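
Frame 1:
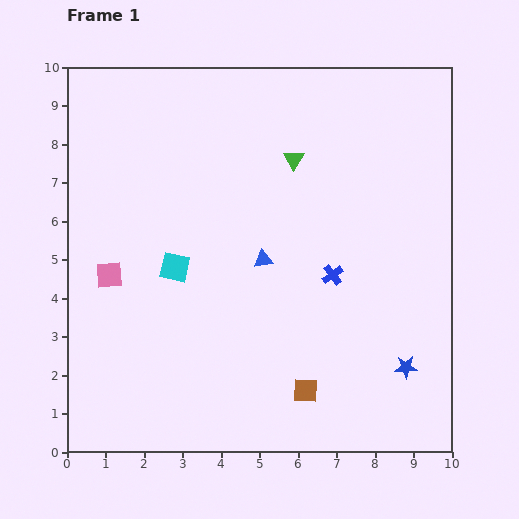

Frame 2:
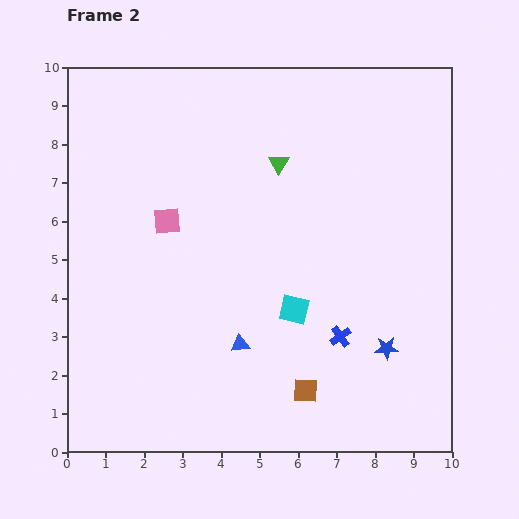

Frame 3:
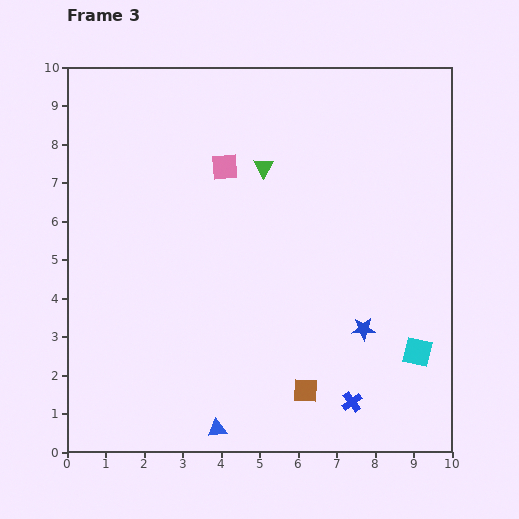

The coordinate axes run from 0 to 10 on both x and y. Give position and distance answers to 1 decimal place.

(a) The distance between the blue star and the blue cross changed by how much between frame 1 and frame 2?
-1.9

Distance in frame 1: 3.1. Distance in frame 2: 1.2.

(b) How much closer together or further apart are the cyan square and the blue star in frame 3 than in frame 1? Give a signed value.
-5.0

Distance in frame 1: 6.5. Distance in frame 3: 1.5.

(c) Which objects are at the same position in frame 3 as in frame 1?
the brown square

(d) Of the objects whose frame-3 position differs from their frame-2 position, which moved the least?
the green triangle

(moved 0.4)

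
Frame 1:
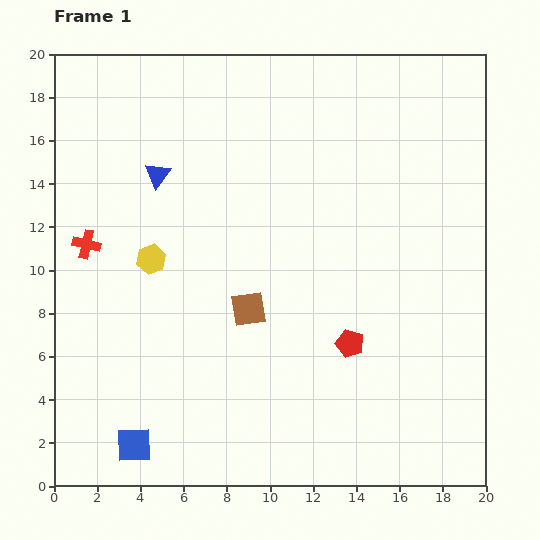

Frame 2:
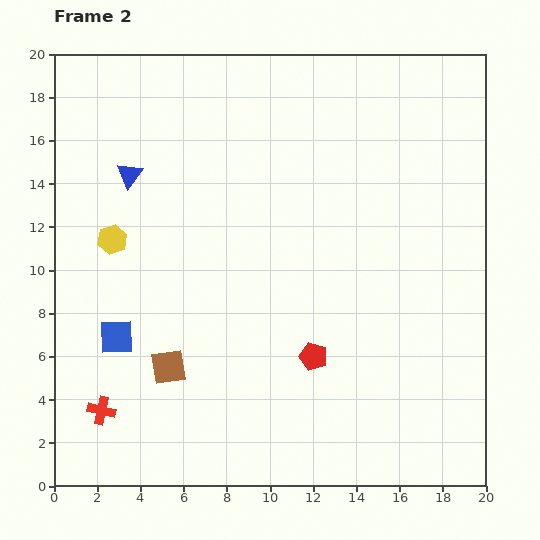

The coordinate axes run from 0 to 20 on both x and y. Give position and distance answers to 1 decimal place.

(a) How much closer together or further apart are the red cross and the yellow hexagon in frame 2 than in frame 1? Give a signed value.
+4.8

Distance in frame 1: 3.1. Distance in frame 2: 7.9.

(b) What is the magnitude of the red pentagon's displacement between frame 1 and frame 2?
1.8

The red pentagon moved from (13.7, 6.6) to (12.0, 6.0), a distance of √(1.7² + 0.6²) ≈ 1.8.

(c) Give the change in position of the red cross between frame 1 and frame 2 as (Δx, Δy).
(0.7, -7.7)

The red cross was at (1.5, 11.2) in frame 1 and (2.2, 3.5) in frame 2.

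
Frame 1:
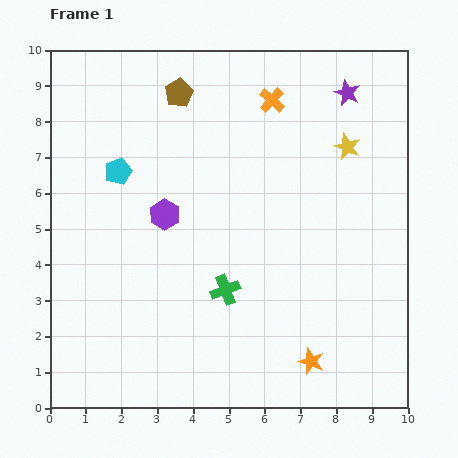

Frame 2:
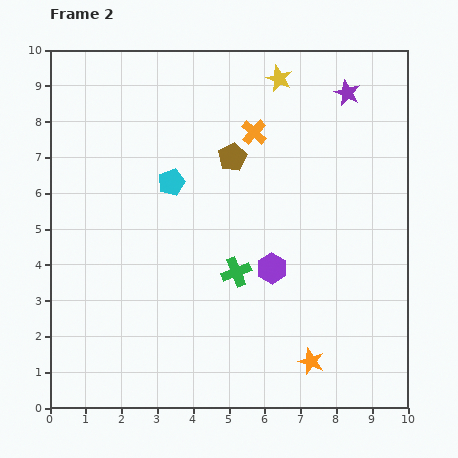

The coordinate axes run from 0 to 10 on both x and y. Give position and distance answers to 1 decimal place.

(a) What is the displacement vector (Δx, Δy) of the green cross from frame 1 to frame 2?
(0.3, 0.5)

The green cross was at (4.9, 3.3) in frame 1 and (5.2, 3.8) in frame 2.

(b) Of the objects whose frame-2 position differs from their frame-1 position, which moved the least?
the green cross

(moved 0.6)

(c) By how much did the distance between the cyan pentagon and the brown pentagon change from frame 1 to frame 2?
-1.0

Distance in frame 1: 2.8. Distance in frame 2: 1.8.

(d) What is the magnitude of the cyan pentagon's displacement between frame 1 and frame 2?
1.5

The cyan pentagon moved from (1.9, 6.6) to (3.4, 6.3), a distance of √(1.5² + 0.3²) ≈ 1.5.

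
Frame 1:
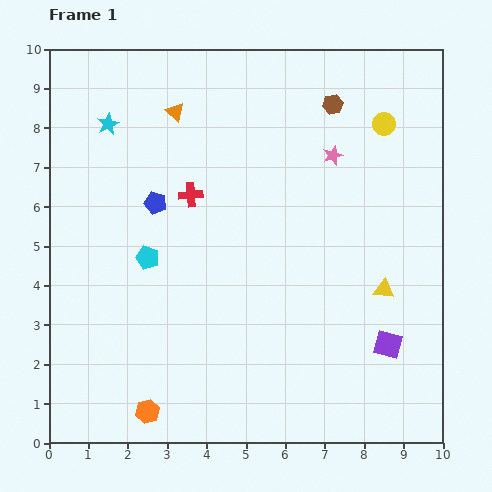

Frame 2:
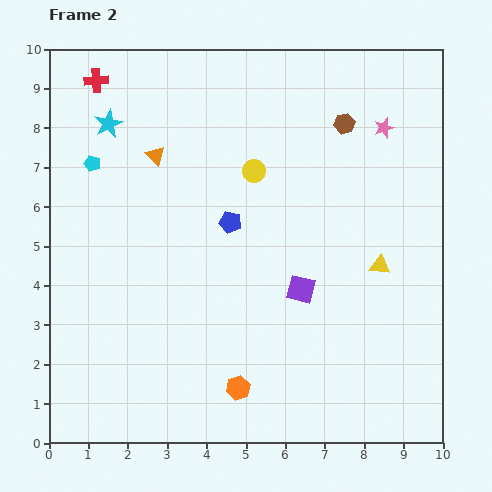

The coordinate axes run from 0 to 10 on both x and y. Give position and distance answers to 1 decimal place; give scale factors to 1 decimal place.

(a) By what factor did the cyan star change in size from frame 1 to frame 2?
1.3×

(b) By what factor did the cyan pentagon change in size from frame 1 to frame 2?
0.7×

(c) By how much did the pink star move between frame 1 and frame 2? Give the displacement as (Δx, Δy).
(1.3, 0.7)

The pink star was at (7.2, 7.3) in frame 1 and (8.5, 8.0) in frame 2.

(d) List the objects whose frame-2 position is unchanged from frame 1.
the cyan star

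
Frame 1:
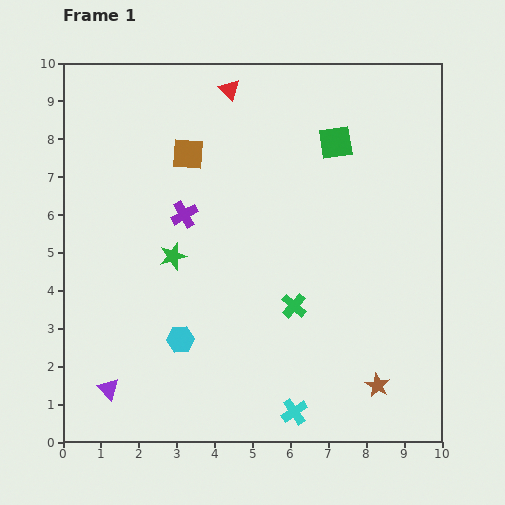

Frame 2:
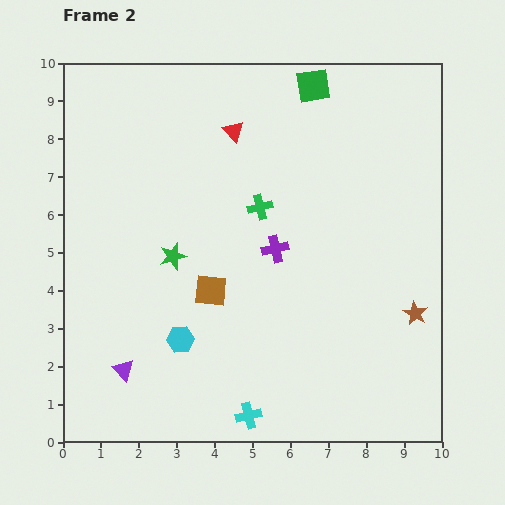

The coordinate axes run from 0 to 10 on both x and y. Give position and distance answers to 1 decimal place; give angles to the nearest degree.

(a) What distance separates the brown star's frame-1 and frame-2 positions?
2.1

The brown star moved from (8.3, 1.5) to (9.3, 3.4), a distance of √(1.0² + 1.9²) ≈ 2.1.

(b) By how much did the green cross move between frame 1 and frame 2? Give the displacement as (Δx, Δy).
(-0.9, 2.6)

The green cross was at (6.1, 3.6) in frame 1 and (5.2, 6.2) in frame 2.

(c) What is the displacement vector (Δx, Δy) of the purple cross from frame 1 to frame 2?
(2.4, -0.9)

The purple cross was at (3.2, 6.0) in frame 1 and (5.6, 5.1) in frame 2.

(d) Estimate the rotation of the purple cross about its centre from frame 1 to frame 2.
17° clockwise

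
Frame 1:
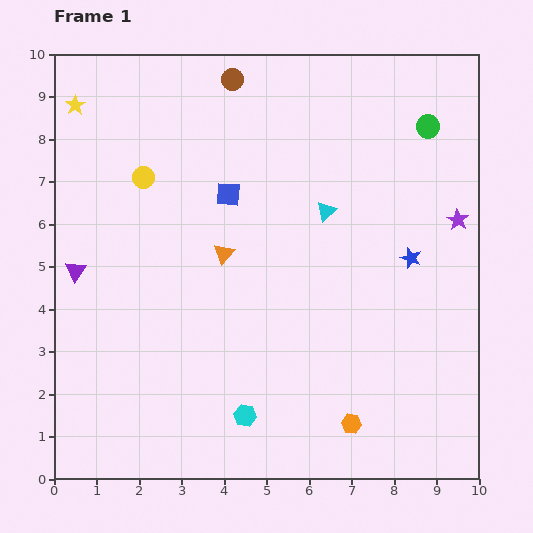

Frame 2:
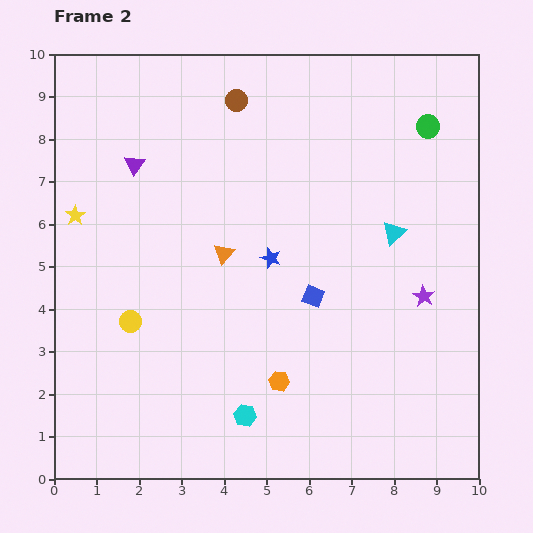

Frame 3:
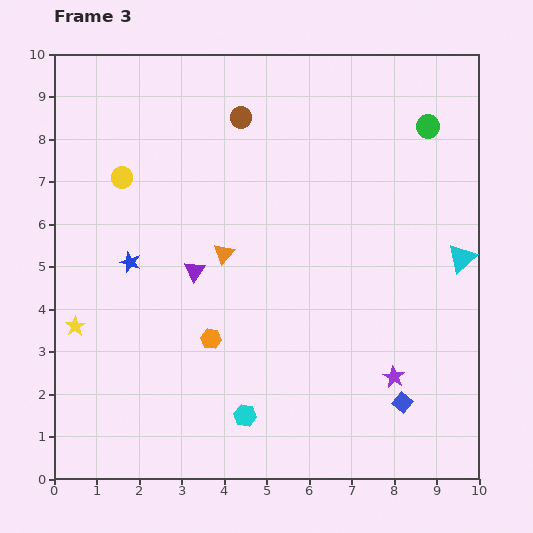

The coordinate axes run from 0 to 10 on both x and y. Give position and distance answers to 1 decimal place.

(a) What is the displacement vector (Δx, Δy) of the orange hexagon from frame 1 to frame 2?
(-1.7, 1.0)

The orange hexagon was at (7.0, 1.3) in frame 1 and (5.3, 2.3) in frame 2.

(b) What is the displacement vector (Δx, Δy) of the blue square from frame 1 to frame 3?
(4.1, -4.9)

The blue square was at (4.1, 6.7) in frame 1 and (8.2, 1.8) in frame 3.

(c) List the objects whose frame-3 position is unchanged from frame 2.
the cyan hexagon, the green circle, the orange triangle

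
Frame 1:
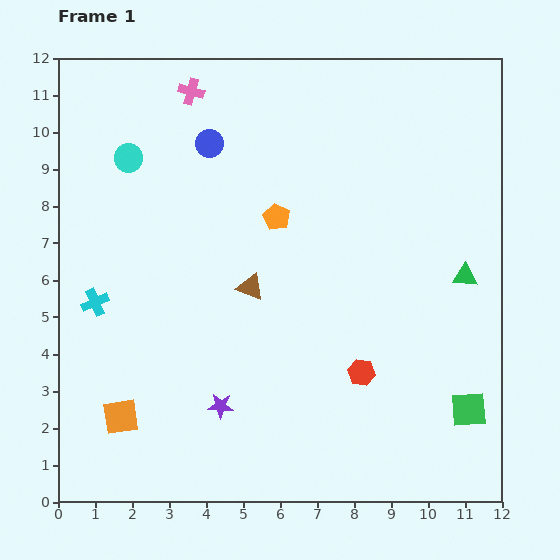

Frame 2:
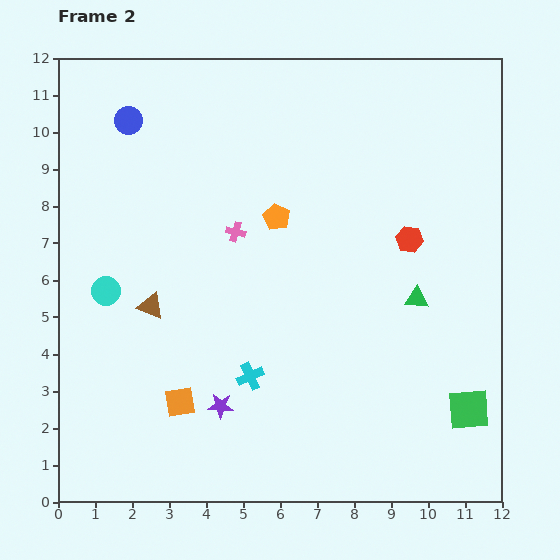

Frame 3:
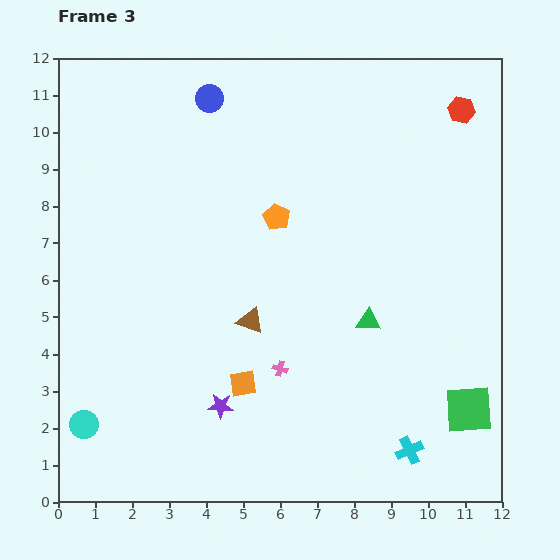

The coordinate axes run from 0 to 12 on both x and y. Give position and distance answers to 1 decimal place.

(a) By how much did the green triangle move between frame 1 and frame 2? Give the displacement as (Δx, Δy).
(-1.3, -0.6)

The green triangle was at (11.0, 6.1) in frame 1 and (9.7, 5.5) in frame 2.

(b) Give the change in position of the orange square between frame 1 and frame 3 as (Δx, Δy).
(3.3, 0.9)

The orange square was at (1.7, 2.3) in frame 1 and (5.0, 3.2) in frame 3.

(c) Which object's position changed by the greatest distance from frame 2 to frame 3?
the cyan cross

(moved 4.7; next 3.9)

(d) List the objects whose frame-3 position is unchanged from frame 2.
the green square, the purple star, the orange pentagon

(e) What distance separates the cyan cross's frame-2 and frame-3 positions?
4.7

The cyan cross moved from (5.2, 3.4) to (9.5, 1.4), a distance of √(4.3² + 2.0²) ≈ 4.7.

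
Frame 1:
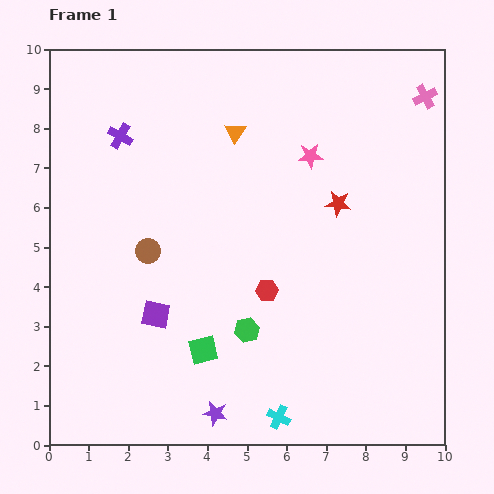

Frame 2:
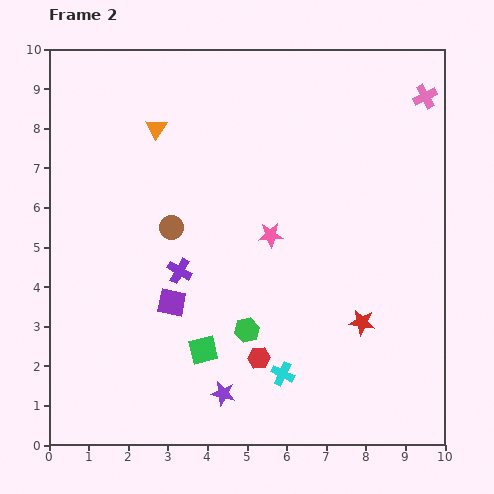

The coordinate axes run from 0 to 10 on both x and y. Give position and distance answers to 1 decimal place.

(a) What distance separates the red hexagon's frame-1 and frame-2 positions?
1.7

The red hexagon moved from (5.5, 3.9) to (5.3, 2.2), a distance of √(0.2² + 1.7²) ≈ 1.7.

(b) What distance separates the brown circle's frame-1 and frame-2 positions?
0.8

The brown circle moved from (2.5, 4.9) to (3.1, 5.5), a distance of √(0.6² + 0.6²) ≈ 0.8.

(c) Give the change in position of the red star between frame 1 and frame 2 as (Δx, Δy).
(0.6, -3.0)

The red star was at (7.3, 6.1) in frame 1 and (7.9, 3.1) in frame 2.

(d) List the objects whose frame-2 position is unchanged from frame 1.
the pink cross, the green hexagon, the green square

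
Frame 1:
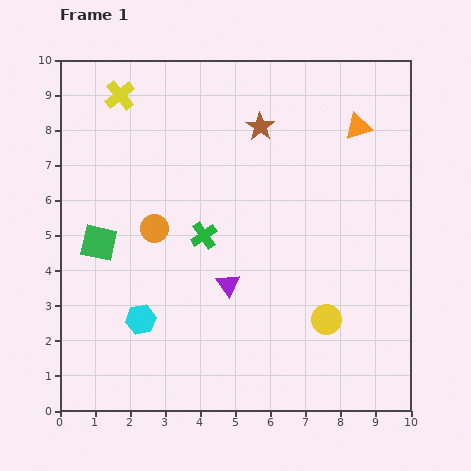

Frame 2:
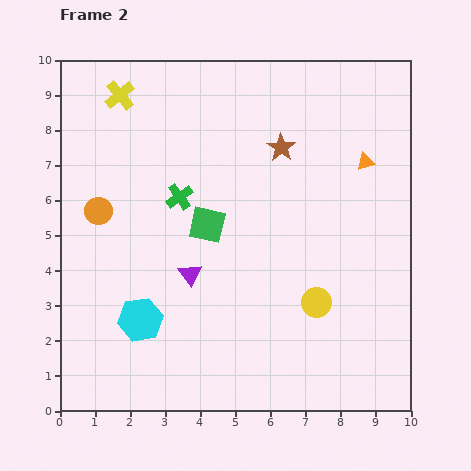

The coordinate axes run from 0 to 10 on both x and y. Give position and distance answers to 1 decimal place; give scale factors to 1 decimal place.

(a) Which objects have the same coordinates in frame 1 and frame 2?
the yellow cross, the cyan hexagon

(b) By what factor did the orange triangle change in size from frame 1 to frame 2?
0.7×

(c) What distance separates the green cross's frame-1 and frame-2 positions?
1.3

The green cross moved from (4.1, 5.0) to (3.4, 6.1), a distance of √(0.7² + 1.1²) ≈ 1.3.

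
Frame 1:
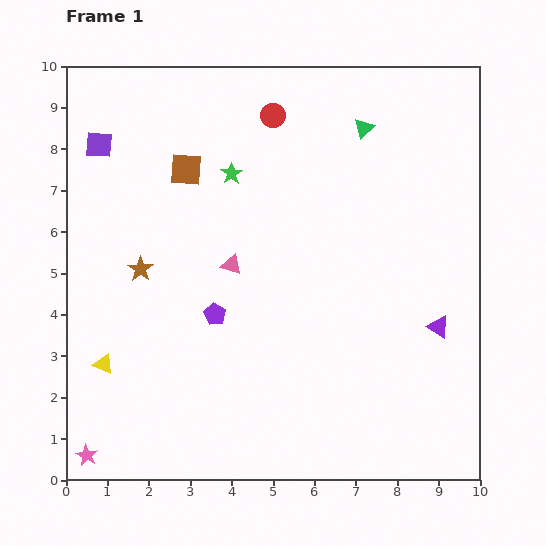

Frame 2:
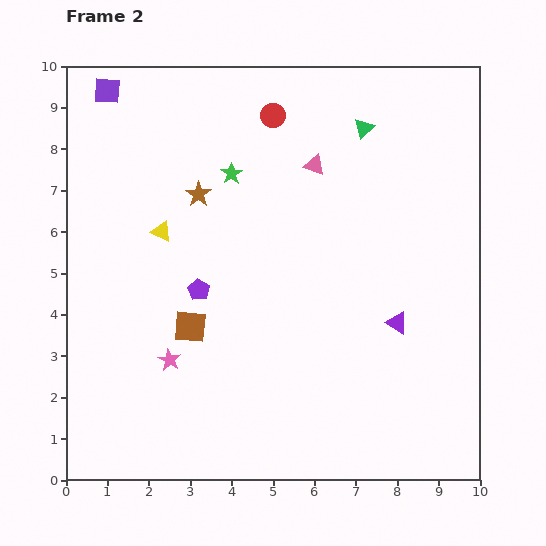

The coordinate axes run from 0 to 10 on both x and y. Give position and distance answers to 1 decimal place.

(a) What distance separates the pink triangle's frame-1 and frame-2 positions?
3.1

The pink triangle moved from (4.0, 5.2) to (6.0, 7.6), a distance of √(2.0² + 2.4²) ≈ 3.1.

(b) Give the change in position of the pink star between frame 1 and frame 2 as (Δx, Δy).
(2.0, 2.3)

The pink star was at (0.5, 0.6) in frame 1 and (2.5, 2.9) in frame 2.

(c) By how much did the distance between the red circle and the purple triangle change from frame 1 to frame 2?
-0.7

Distance in frame 1: 6.5. Distance in frame 2: 5.8.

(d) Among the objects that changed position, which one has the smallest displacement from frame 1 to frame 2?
the purple pentagon

(moved 0.7)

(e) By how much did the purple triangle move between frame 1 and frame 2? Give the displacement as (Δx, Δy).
(-1.0, 0.1)

The purple triangle was at (9.0, 3.7) in frame 1 and (8.0, 3.8) in frame 2.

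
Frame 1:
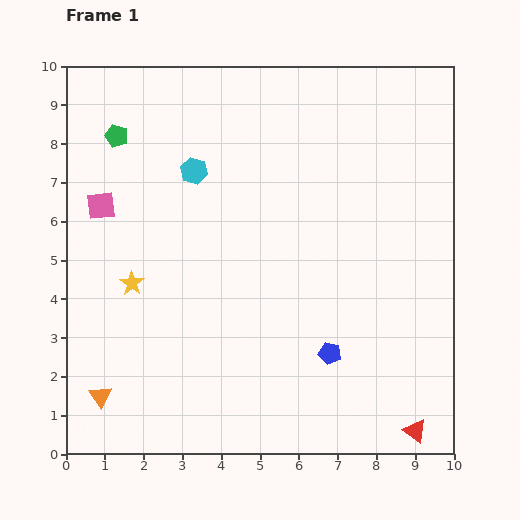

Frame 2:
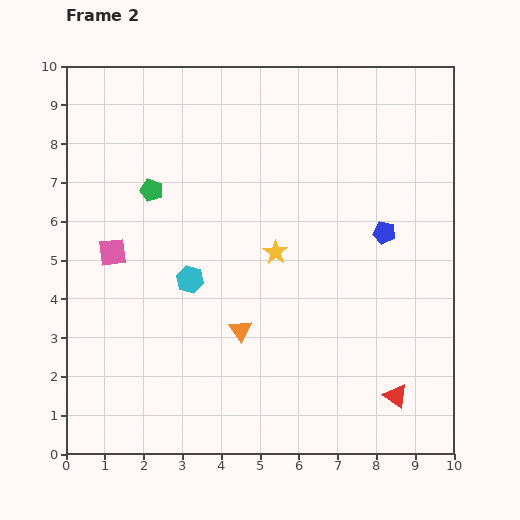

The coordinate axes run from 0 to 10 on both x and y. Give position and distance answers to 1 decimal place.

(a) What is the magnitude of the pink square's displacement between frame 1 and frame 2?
1.2

The pink square moved from (0.9, 6.4) to (1.2, 5.2), a distance of √(0.3² + 1.2²) ≈ 1.2.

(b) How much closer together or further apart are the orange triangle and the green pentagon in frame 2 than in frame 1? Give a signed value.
-2.4

Distance in frame 1: 6.7. Distance in frame 2: 4.3.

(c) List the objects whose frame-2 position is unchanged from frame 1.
none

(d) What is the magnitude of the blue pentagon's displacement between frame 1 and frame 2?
3.4

The blue pentagon moved from (6.8, 2.6) to (8.2, 5.7), a distance of √(1.4² + 3.1²) ≈ 3.4.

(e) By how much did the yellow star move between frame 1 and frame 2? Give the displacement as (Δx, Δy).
(3.7, 0.8)

The yellow star was at (1.7, 4.4) in frame 1 and (5.4, 5.2) in frame 2.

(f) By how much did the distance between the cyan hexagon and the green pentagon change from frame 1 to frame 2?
+0.3

Distance in frame 1: 2.2. Distance in frame 2: 2.5.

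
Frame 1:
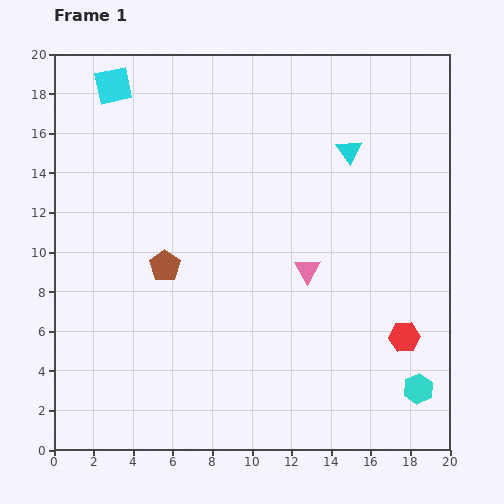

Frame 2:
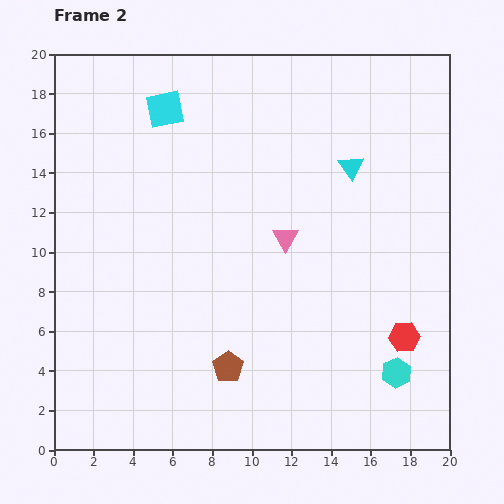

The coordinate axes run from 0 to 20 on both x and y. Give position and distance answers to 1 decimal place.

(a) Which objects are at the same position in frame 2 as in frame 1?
the red hexagon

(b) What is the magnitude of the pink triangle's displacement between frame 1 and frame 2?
1.9

The pink triangle moved from (12.8, 9.1) to (11.7, 10.7), a distance of √(1.1² + 1.6²) ≈ 1.9.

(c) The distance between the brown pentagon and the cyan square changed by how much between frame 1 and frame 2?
+3.9

Distance in frame 1: 9.5. Distance in frame 2: 13.4.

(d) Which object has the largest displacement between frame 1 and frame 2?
the brown pentagon

(moved 6.0; next 2.9)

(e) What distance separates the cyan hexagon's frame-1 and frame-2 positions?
1.4

The cyan hexagon moved from (18.4, 3.1) to (17.3, 3.9), a distance of √(1.1² + 0.8²) ≈ 1.4.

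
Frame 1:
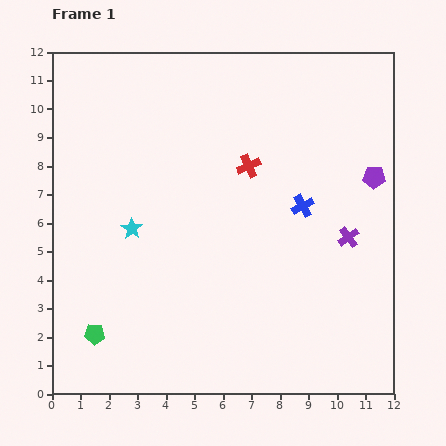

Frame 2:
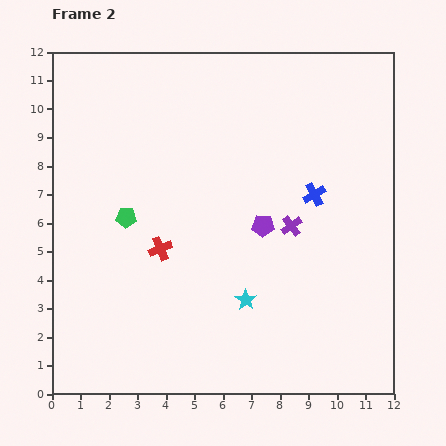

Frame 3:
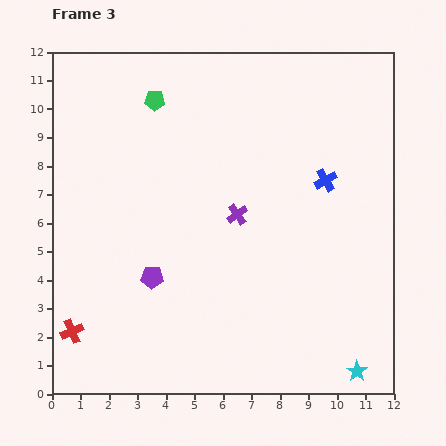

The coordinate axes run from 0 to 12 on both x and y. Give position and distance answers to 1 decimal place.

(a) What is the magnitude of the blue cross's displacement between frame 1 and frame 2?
0.6

The blue cross moved from (8.8, 6.6) to (9.2, 7.0), a distance of √(0.4² + 0.4²) ≈ 0.6.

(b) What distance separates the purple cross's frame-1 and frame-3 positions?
4.0

The purple cross moved from (10.4, 5.5) to (6.5, 6.3), a distance of √(3.9² + 0.8²) ≈ 4.0.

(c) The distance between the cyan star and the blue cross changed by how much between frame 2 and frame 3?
+2.4

Distance in frame 2: 4.4. Distance in frame 3: 6.8.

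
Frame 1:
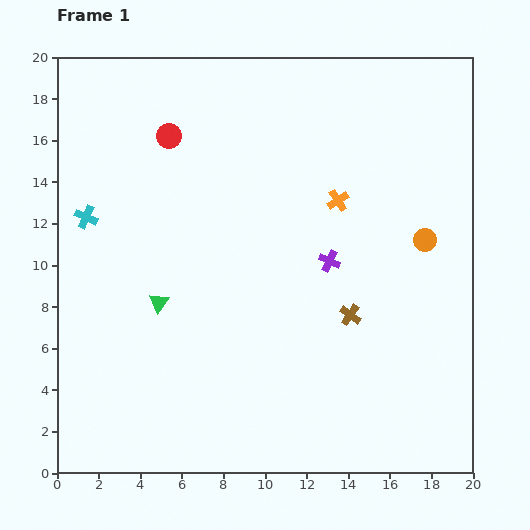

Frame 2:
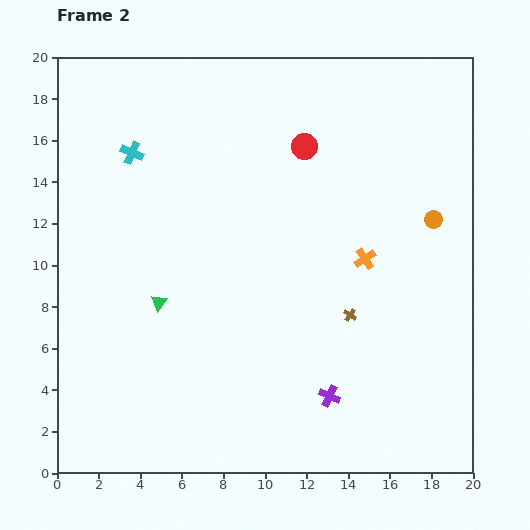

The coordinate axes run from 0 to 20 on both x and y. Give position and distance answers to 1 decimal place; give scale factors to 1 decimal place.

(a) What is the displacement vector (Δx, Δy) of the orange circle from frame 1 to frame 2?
(0.4, 1.0)

The orange circle was at (17.7, 11.2) in frame 1 and (18.1, 12.2) in frame 2.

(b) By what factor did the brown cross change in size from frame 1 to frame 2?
0.6×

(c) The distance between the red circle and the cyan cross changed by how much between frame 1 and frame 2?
+2.7

Distance in frame 1: 5.6. Distance in frame 2: 8.3.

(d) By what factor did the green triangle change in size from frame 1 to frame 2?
0.8×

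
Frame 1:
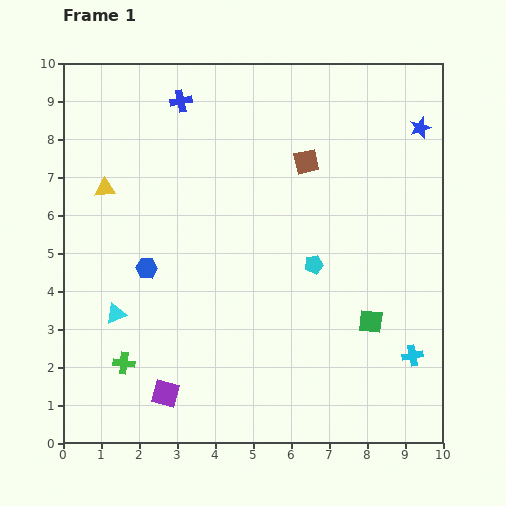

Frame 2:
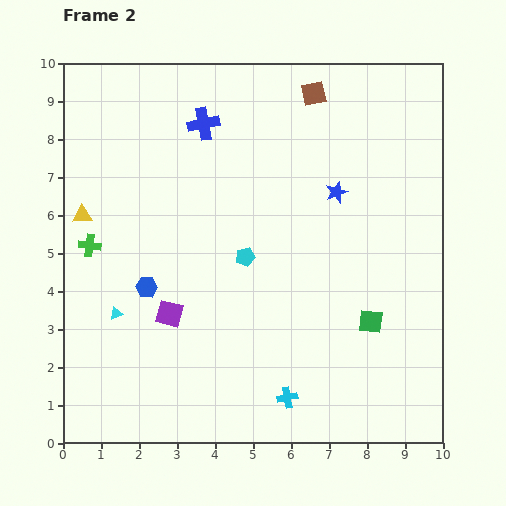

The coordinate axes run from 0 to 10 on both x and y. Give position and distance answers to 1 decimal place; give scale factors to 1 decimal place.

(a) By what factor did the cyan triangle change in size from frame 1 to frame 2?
0.7×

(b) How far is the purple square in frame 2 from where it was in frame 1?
2.1

The purple square moved from (2.7, 1.3) to (2.8, 3.4), a distance of √(0.1² + 2.1²) ≈ 2.1.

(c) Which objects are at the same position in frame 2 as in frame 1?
the cyan triangle, the green square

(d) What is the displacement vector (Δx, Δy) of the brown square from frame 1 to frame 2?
(0.2, 1.8)

The brown square was at (6.4, 7.4) in frame 1 and (6.6, 9.2) in frame 2.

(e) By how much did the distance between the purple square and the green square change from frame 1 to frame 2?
-0.4

Distance in frame 1: 5.7. Distance in frame 2: 5.3.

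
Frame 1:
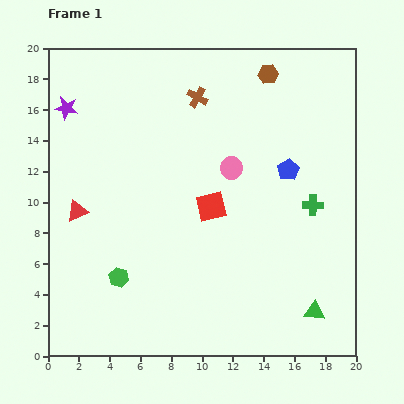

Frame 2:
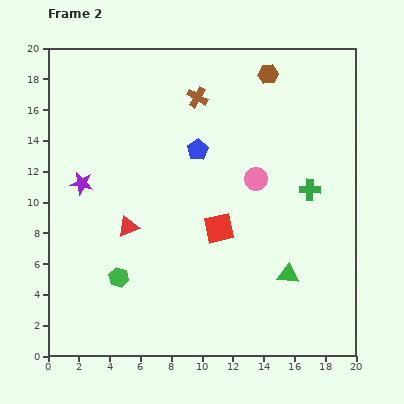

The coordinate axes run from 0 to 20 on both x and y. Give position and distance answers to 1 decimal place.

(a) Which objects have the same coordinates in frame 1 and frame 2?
the brown hexagon, the brown cross, the green hexagon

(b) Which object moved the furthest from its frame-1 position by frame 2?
the blue pentagon

(moved 6.0; next 5.0)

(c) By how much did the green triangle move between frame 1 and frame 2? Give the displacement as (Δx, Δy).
(-1.7, 2.4)

The green triangle was at (17.3, 2.9) in frame 1 and (15.6, 5.3) in frame 2.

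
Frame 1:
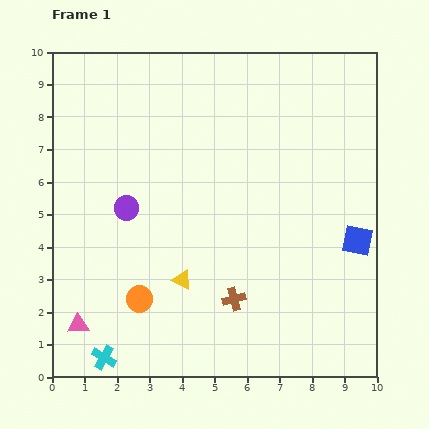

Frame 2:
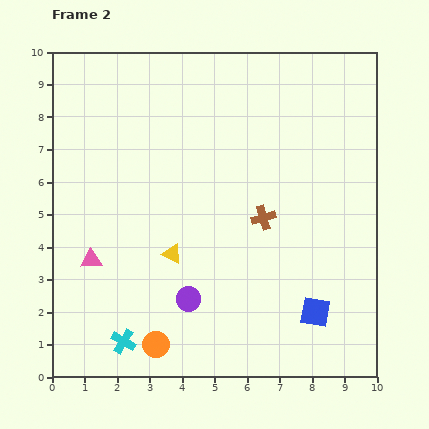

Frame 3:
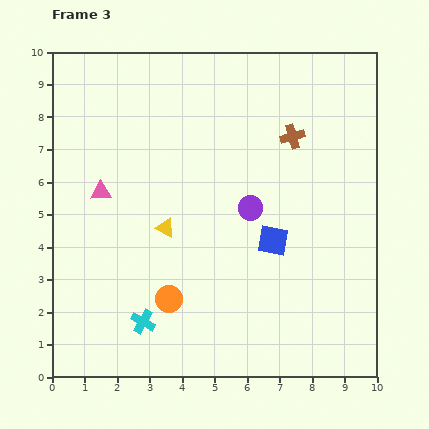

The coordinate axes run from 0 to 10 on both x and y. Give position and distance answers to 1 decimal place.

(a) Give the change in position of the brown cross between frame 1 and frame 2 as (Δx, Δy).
(0.9, 2.5)

The brown cross was at (5.6, 2.4) in frame 1 and (6.5, 4.9) in frame 2.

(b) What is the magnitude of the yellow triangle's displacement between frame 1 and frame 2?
0.9

The yellow triangle moved from (4.0, 3.0) to (3.7, 3.8), a distance of √(0.3² + 0.8²) ≈ 0.9.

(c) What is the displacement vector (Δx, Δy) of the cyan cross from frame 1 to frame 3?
(1.2, 1.1)

The cyan cross was at (1.6, 0.6) in frame 1 and (2.8, 1.7) in frame 3.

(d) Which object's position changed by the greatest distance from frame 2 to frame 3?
the purple circle

(moved 3.4; next 2.7)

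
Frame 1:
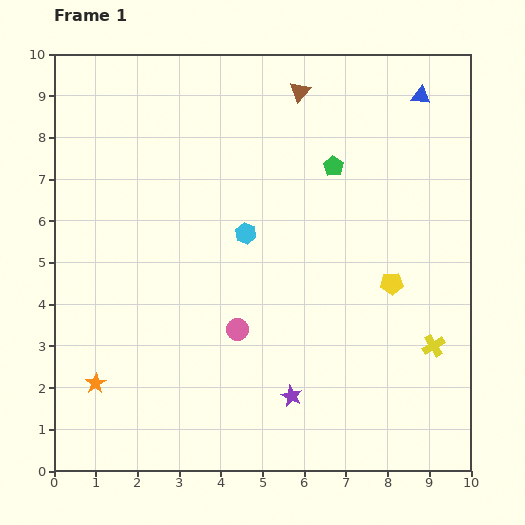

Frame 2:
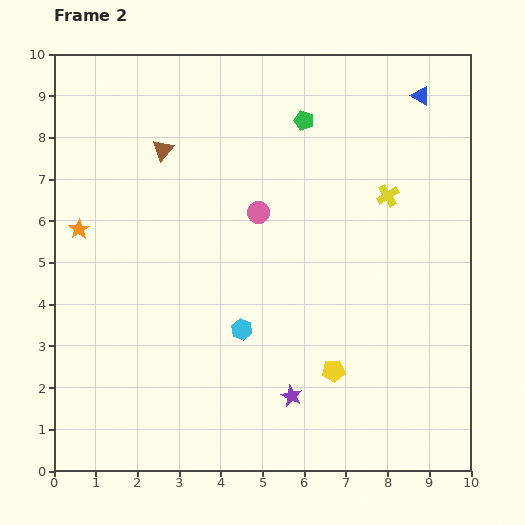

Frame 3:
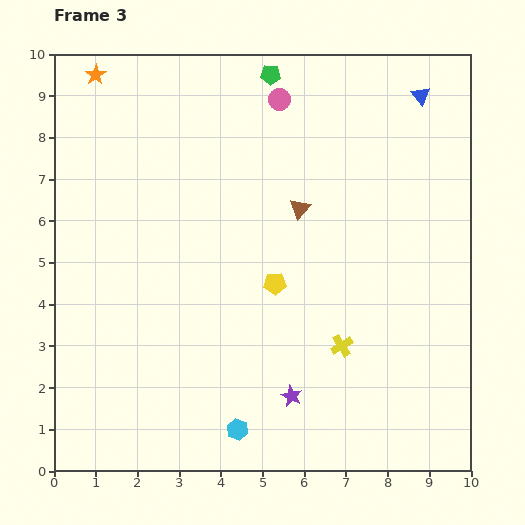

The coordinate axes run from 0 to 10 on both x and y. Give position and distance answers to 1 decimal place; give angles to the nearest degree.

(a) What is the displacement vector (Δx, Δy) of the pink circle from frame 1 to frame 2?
(0.5, 2.8)

The pink circle was at (4.4, 3.4) in frame 1 and (4.9, 6.2) in frame 2.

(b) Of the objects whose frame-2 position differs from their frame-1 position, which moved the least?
the green pentagon

(moved 1.3)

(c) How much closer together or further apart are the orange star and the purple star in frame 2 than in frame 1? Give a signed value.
+1.8

Distance in frame 1: 4.7. Distance in frame 2: 6.5.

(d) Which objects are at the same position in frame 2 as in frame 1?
the blue triangle, the purple star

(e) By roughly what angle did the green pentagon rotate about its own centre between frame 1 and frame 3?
31° counter-clockwise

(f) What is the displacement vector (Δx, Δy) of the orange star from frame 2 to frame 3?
(0.4, 3.7)

The orange star was at (0.6, 5.8) in frame 2 and (1.0, 9.5) in frame 3.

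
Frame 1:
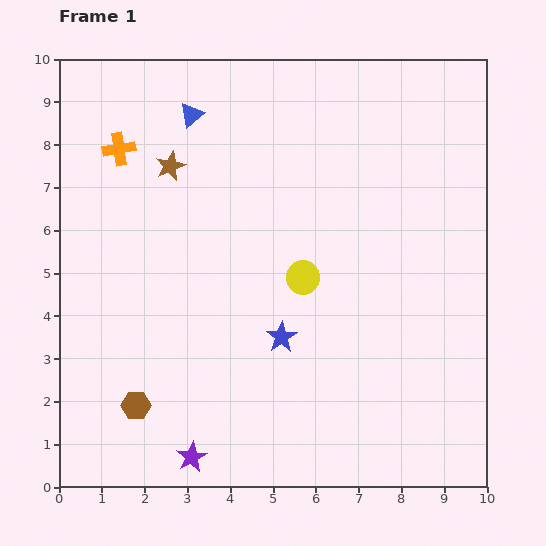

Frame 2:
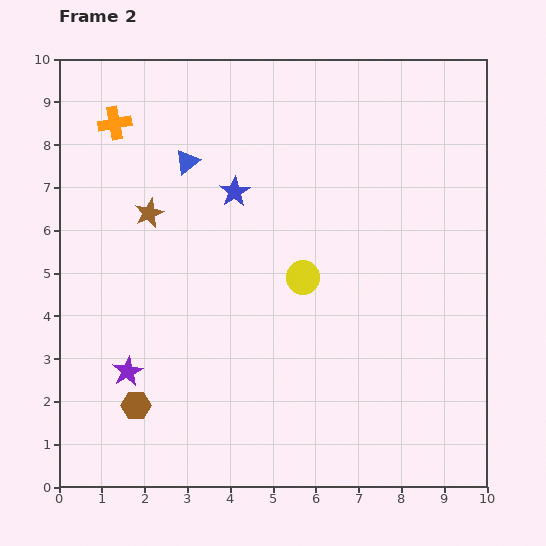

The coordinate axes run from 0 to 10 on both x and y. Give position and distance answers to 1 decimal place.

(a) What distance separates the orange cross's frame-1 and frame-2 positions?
0.6

The orange cross moved from (1.4, 7.9) to (1.3, 8.5), a distance of √(0.1² + 0.6²) ≈ 0.6.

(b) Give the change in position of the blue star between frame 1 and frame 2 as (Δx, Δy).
(-1.1, 3.4)

The blue star was at (5.2, 3.5) in frame 1 and (4.1, 6.9) in frame 2.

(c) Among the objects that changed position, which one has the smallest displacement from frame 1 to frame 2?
the orange cross

(moved 0.6)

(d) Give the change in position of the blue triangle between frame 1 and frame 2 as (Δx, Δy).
(-0.1, -1.1)

The blue triangle was at (3.1, 8.7) in frame 1 and (3.0, 7.6) in frame 2.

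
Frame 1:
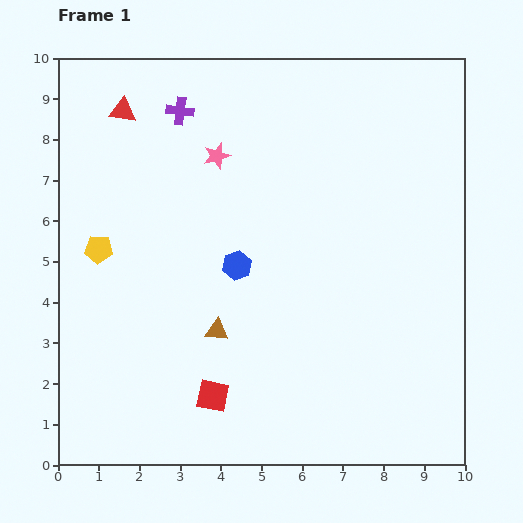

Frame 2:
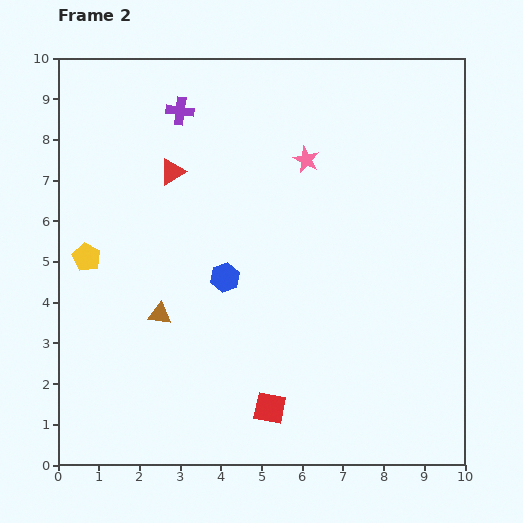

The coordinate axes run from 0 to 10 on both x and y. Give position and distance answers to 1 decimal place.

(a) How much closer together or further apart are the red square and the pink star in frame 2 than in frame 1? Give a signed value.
+0.3

Distance in frame 1: 5.9. Distance in frame 2: 6.2.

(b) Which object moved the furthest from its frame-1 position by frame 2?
the pink star

(moved 2.2; next 1.9)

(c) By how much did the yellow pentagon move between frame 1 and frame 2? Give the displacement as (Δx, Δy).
(-0.3, -0.2)

The yellow pentagon was at (1.0, 5.3) in frame 1 and (0.7, 5.1) in frame 2.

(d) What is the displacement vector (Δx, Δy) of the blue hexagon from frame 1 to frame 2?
(-0.3, -0.3)

The blue hexagon was at (4.4, 4.9) in frame 1 and (4.1, 4.6) in frame 2.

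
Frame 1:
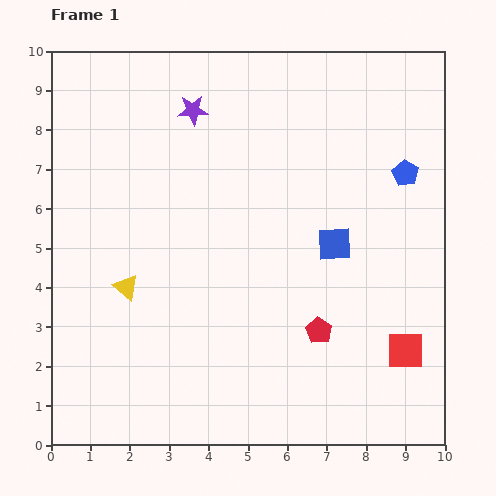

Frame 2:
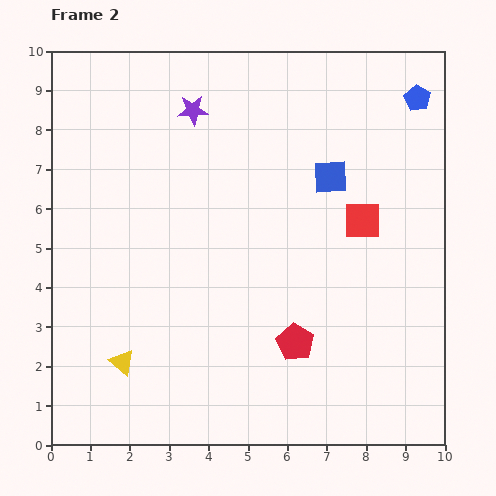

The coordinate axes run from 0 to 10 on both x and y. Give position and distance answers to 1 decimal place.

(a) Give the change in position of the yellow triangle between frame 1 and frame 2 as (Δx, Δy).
(-0.1, -1.9)

The yellow triangle was at (1.9, 4.0) in frame 1 and (1.8, 2.1) in frame 2.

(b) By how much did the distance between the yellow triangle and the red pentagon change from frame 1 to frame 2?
-0.6

Distance in frame 1: 5.0. Distance in frame 2: 4.4.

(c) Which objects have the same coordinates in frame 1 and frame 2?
the purple star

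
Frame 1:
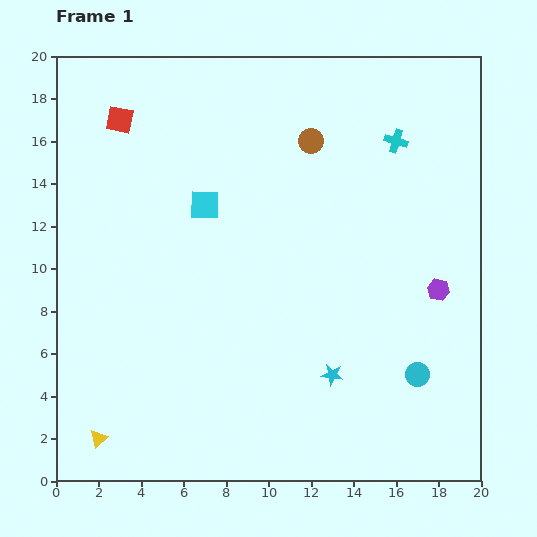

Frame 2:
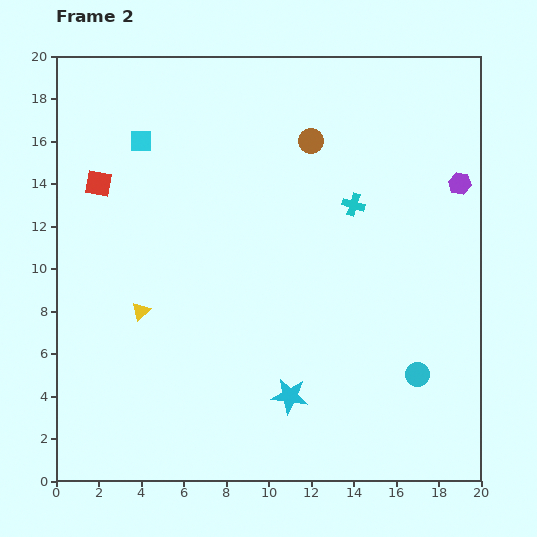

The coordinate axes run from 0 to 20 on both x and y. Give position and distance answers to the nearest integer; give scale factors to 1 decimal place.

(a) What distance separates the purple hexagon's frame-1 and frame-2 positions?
5

The purple hexagon moved from (18, 9) to (19, 14), a distance of √(1² + 5²) ≈ 5.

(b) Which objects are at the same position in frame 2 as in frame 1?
the cyan circle, the brown circle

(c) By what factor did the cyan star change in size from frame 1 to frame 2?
1.7×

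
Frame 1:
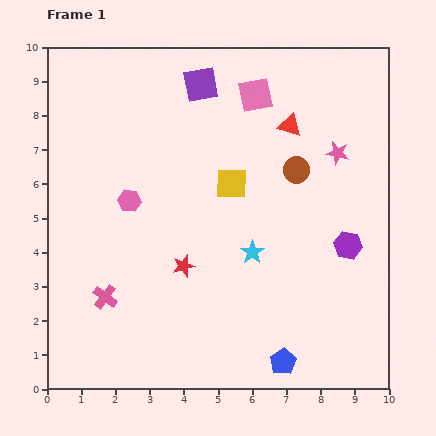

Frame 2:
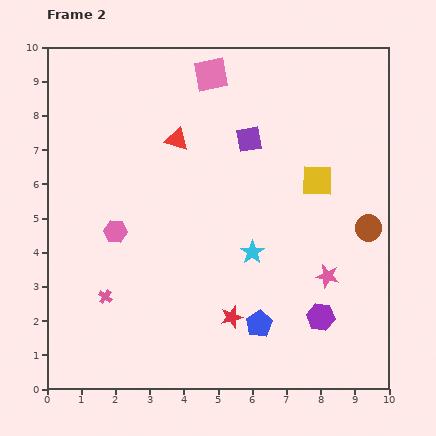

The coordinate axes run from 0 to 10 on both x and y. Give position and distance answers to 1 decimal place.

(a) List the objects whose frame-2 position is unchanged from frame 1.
the pink cross, the cyan star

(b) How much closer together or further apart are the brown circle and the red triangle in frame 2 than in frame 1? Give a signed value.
+4.9

Distance in frame 1: 1.3. Distance in frame 2: 6.2.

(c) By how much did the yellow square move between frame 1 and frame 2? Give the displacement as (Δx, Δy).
(2.5, 0.1)

The yellow square was at (5.4, 6.0) in frame 1 and (7.9, 6.1) in frame 2.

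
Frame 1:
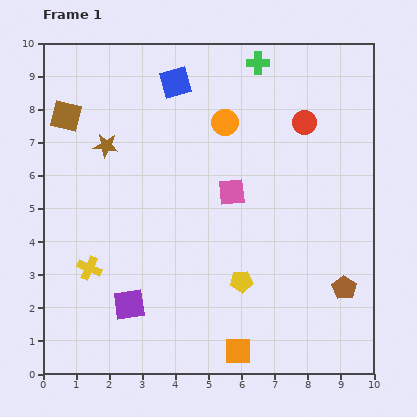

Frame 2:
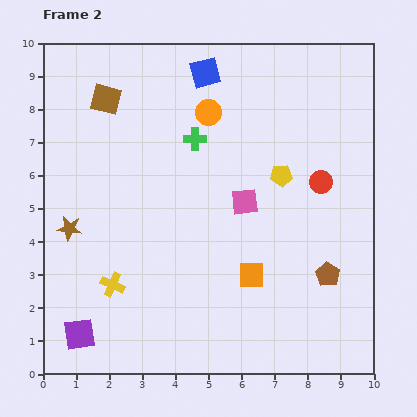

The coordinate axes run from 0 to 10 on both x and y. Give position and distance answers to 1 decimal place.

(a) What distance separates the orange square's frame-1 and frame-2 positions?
2.3

The orange square moved from (5.9, 0.7) to (6.3, 3.0), a distance of √(0.4² + 2.3²) ≈ 2.3.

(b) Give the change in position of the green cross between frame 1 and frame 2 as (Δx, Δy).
(-1.9, -2.3)

The green cross was at (6.5, 9.4) in frame 1 and (4.6, 7.1) in frame 2.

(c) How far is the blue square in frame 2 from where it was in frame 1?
0.9

The blue square moved from (4.0, 8.8) to (4.9, 9.1), a distance of √(0.9² + 0.3²) ≈ 0.9.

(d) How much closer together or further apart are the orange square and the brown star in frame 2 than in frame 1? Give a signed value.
-1.7

Distance in frame 1: 7.4. Distance in frame 2: 5.7.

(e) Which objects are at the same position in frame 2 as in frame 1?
none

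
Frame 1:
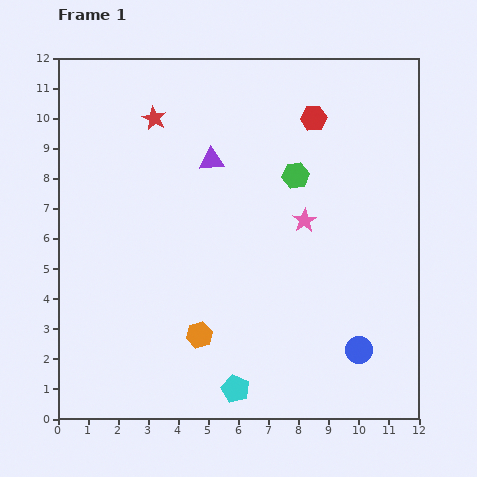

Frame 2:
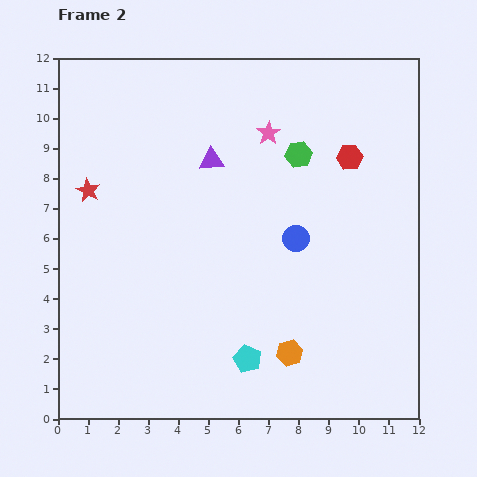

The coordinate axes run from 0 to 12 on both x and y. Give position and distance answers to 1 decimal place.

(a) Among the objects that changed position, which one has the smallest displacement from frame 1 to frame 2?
the green hexagon

(moved 0.7)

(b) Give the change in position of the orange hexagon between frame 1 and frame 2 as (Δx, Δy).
(3.0, -0.6)

The orange hexagon was at (4.7, 2.8) in frame 1 and (7.7, 2.2) in frame 2.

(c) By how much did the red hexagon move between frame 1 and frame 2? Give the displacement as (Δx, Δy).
(1.2, -1.3)

The red hexagon was at (8.5, 10.0) in frame 1 and (9.7, 8.7) in frame 2.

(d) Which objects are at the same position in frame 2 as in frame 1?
the purple triangle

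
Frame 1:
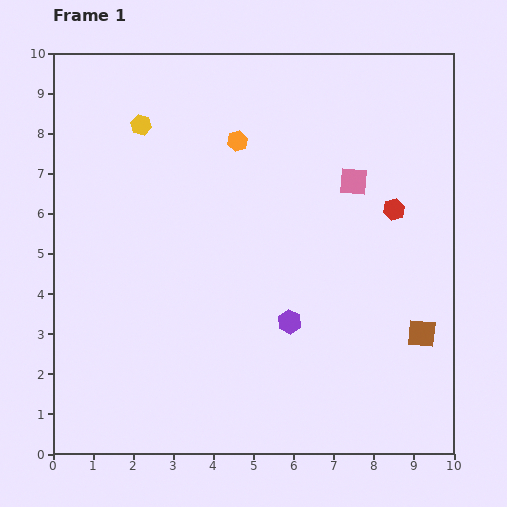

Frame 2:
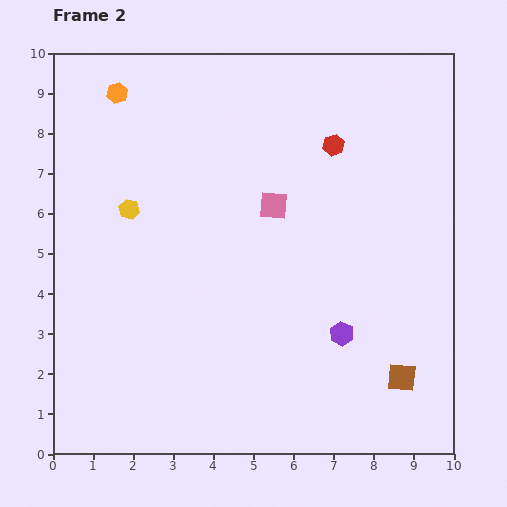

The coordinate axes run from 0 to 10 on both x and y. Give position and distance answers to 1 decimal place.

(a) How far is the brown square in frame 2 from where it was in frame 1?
1.2

The brown square moved from (9.2, 3.0) to (8.7, 1.9), a distance of √(0.5² + 1.1²) ≈ 1.2.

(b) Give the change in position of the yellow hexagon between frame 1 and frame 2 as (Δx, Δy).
(-0.3, -2.1)

The yellow hexagon was at (2.2, 8.2) in frame 1 and (1.9, 6.1) in frame 2.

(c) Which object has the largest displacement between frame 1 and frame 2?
the orange hexagon

(moved 3.2; next 2.2)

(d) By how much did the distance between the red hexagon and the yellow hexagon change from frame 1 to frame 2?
-1.3

Distance in frame 1: 6.6. Distance in frame 2: 5.3.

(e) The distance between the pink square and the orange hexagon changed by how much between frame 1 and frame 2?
+1.7

Distance in frame 1: 3.1. Distance in frame 2: 4.8.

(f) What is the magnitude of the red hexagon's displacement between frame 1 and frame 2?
2.2

The red hexagon moved from (8.5, 6.1) to (7.0, 7.7), a distance of √(1.5² + 1.6²) ≈ 2.2.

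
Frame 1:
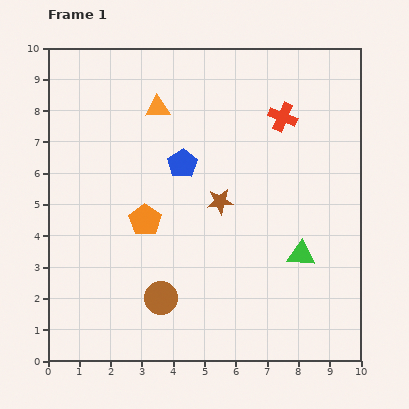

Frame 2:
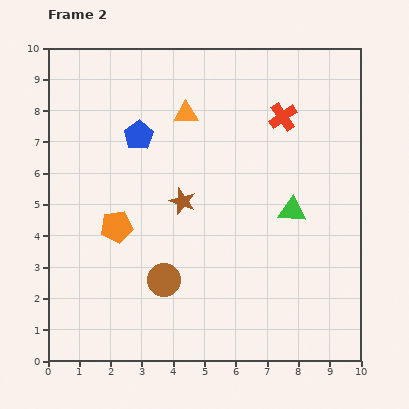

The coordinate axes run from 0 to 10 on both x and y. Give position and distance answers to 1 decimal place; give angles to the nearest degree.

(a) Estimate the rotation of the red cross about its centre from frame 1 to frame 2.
32° clockwise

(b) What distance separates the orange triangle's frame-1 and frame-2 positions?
0.9

The orange triangle moved from (3.5, 8.1) to (4.4, 7.9), a distance of √(0.9² + 0.2²) ≈ 0.9.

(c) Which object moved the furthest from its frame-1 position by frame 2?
the blue pentagon

(moved 1.7; next 1.4)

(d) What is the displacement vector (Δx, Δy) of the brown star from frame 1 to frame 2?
(-1.2, 0.0)

The brown star was at (5.5, 5.1) in frame 1 and (4.3, 5.1) in frame 2.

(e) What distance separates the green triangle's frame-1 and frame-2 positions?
1.4

The green triangle moved from (8.1, 3.4) to (7.8, 4.8), a distance of √(0.3² + 1.4²) ≈ 1.4.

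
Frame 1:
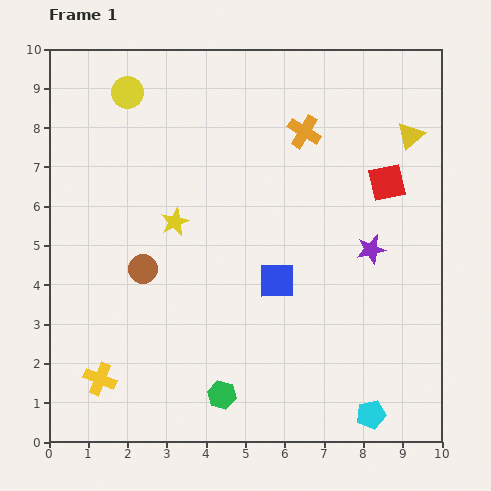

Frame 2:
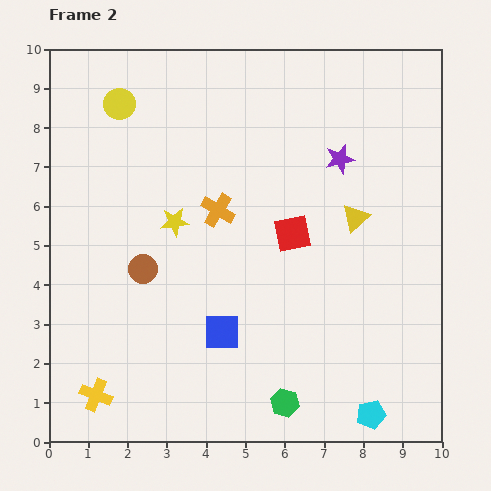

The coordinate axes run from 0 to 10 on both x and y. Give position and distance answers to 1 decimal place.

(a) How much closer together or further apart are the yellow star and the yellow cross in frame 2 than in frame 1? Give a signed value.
+0.4

Distance in frame 1: 4.4. Distance in frame 2: 4.8.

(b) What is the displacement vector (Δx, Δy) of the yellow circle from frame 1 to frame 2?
(-0.2, -0.3)

The yellow circle was at (2.0, 8.9) in frame 1 and (1.8, 8.6) in frame 2.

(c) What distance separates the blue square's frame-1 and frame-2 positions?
1.9

The blue square moved from (5.8, 4.1) to (4.4, 2.8), a distance of √(1.4² + 1.3²) ≈ 1.9.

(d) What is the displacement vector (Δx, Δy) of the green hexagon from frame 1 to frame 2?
(1.6, -0.2)

The green hexagon was at (4.4, 1.2) in frame 1 and (6.0, 1.0) in frame 2.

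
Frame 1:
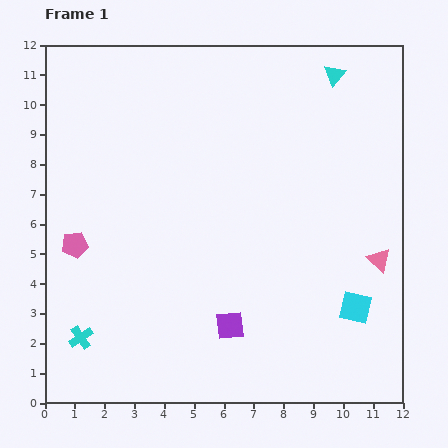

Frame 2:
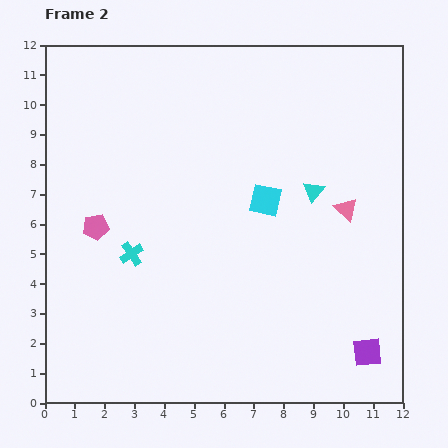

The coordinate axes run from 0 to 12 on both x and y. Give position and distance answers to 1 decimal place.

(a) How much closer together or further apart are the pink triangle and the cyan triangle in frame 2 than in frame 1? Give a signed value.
-5.1

Distance in frame 1: 6.4. Distance in frame 2: 1.3.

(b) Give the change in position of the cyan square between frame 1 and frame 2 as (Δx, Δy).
(-3.0, 3.6)

The cyan square was at (10.4, 3.2) in frame 1 and (7.4, 6.8) in frame 2.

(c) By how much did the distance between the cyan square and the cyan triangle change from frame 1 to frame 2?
-6.2

Distance in frame 1: 7.8. Distance in frame 2: 1.6.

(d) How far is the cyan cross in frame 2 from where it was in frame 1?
3.3

The cyan cross moved from (1.2, 2.2) to (2.9, 5.0), a distance of √(1.7² + 2.8²) ≈ 3.3.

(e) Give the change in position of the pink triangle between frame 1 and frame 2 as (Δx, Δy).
(-1.1, 1.7)

The pink triangle was at (11.2, 4.8) in frame 1 and (10.1, 6.5) in frame 2.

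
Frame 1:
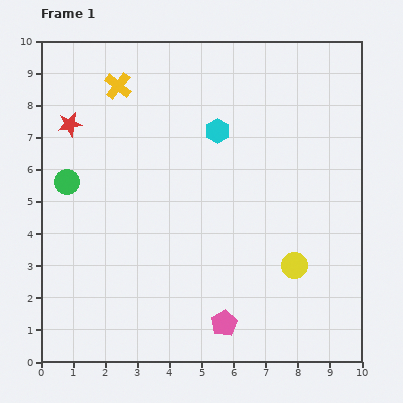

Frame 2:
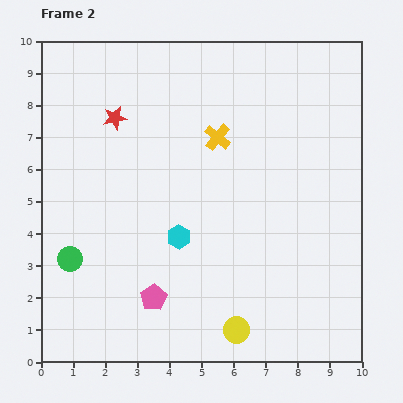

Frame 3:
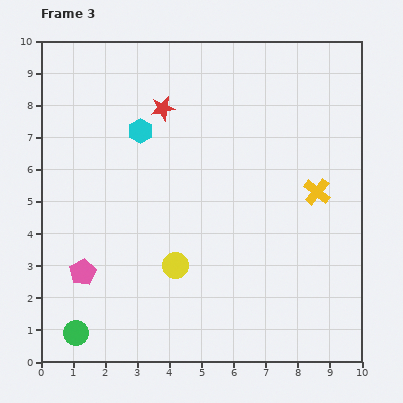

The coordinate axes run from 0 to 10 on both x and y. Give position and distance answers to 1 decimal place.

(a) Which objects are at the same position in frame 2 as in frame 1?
none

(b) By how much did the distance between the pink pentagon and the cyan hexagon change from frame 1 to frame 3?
-1.2

Distance in frame 1: 6.0. Distance in frame 3: 4.8.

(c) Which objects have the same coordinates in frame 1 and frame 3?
none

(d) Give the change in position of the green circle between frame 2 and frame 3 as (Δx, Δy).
(0.2, -2.3)

The green circle was at (0.9, 3.2) in frame 2 and (1.1, 0.9) in frame 3.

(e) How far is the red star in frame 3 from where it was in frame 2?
1.5

The red star moved from (2.3, 7.6) to (3.8, 7.9), a distance of √(1.5² + 0.3²) ≈ 1.5.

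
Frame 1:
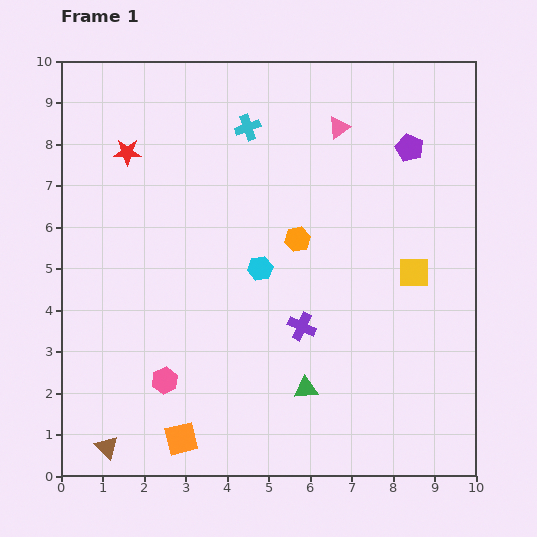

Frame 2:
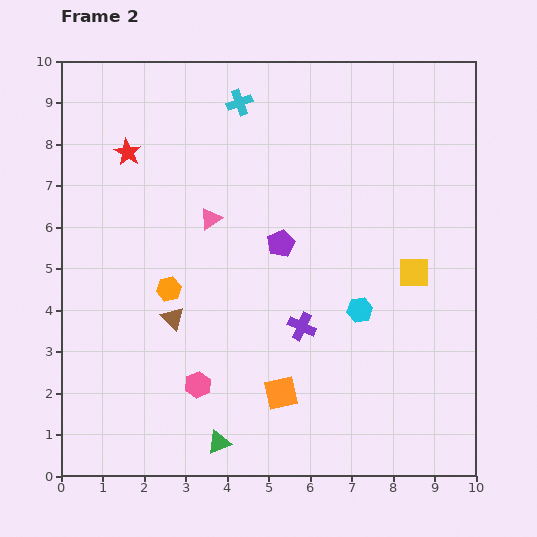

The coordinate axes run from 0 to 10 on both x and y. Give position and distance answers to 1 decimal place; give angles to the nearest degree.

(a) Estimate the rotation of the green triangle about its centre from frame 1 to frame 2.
18° counter-clockwise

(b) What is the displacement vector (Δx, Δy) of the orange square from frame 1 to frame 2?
(2.4, 1.1)

The orange square was at (2.9, 0.9) in frame 1 and (5.3, 2.0) in frame 2.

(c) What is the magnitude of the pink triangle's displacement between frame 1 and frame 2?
3.8

The pink triangle moved from (6.7, 8.4) to (3.6, 6.2), a distance of √(3.1² + 2.2²) ≈ 3.8.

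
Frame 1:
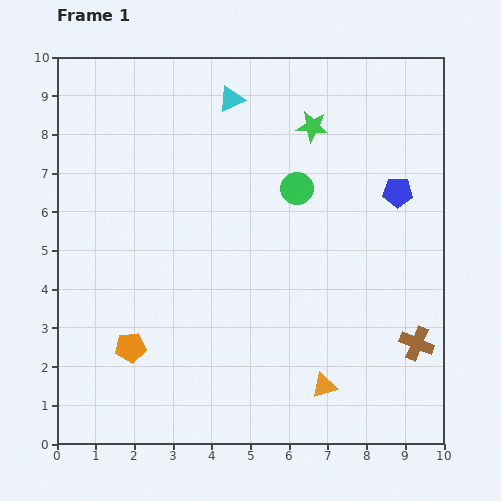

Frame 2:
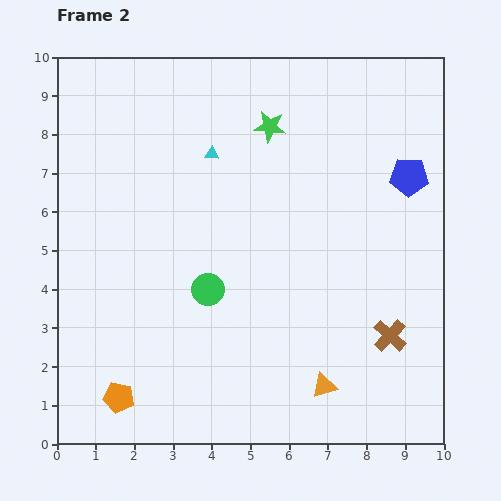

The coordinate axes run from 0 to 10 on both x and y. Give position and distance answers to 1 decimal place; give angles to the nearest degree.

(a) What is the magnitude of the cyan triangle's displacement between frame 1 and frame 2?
1.5

The cyan triangle moved from (4.5, 8.9) to (4.0, 7.5), a distance of √(0.5² + 1.4²) ≈ 1.5.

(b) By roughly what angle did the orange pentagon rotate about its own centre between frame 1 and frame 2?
17° clockwise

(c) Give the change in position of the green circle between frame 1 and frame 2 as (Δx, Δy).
(-2.3, -2.6)

The green circle was at (6.2, 6.6) in frame 1 and (3.9, 4.0) in frame 2.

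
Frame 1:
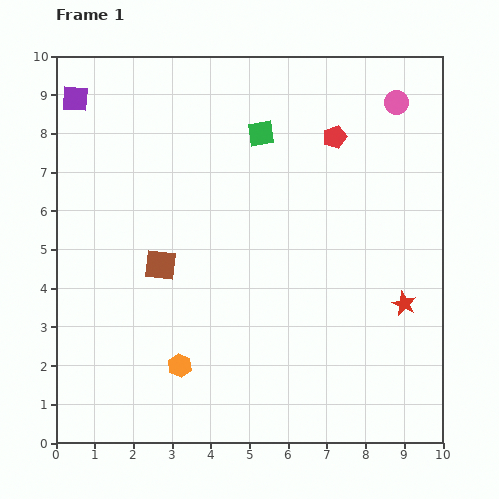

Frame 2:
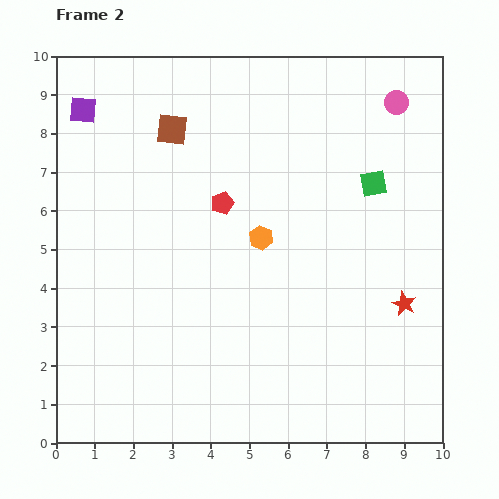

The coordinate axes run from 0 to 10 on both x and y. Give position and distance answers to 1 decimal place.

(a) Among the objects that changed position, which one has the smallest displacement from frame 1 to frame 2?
the purple square

(moved 0.4)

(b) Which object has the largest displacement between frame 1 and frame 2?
the orange hexagon

(moved 3.9; next 3.5)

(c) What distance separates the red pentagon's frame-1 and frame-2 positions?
3.4

The red pentagon moved from (7.2, 7.9) to (4.3, 6.2), a distance of √(2.9² + 1.7²) ≈ 3.4.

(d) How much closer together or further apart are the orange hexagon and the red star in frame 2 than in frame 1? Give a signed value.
-1.9

Distance in frame 1: 6.0. Distance in frame 2: 4.1.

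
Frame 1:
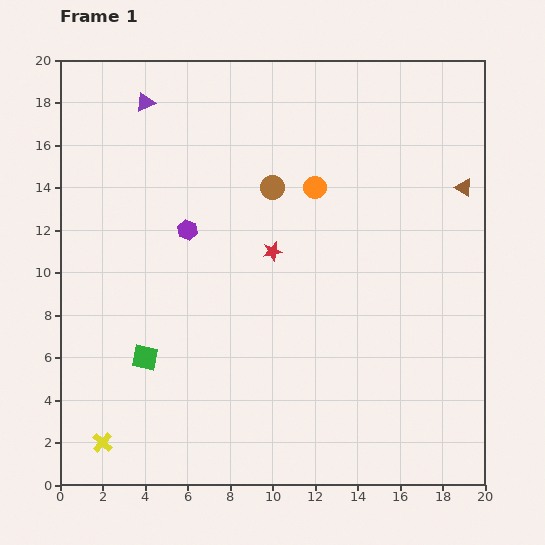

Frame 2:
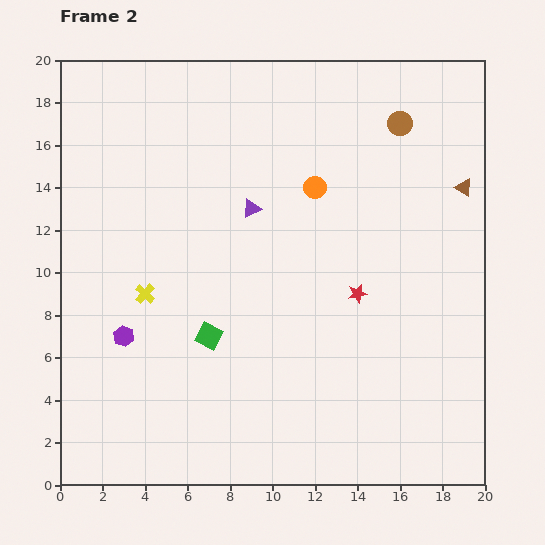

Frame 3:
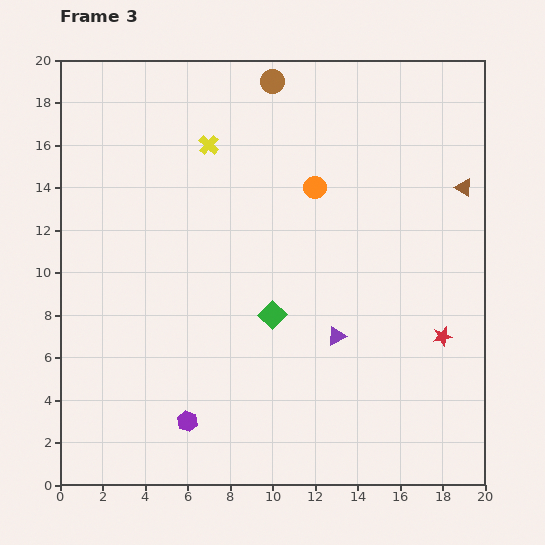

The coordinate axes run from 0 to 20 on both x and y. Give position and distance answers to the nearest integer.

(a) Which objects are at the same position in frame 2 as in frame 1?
the orange circle, the brown triangle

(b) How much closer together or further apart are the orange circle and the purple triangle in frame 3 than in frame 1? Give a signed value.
-2

Distance in frame 1: 9. Distance in frame 3: 7.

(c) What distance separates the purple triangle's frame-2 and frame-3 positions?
7

The purple triangle moved from (9, 13) to (13, 7), a distance of √(4² + 6²) ≈ 7.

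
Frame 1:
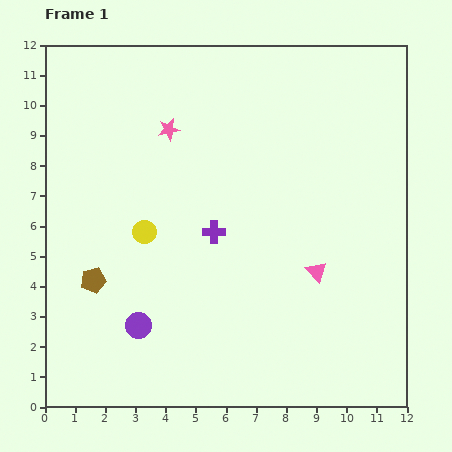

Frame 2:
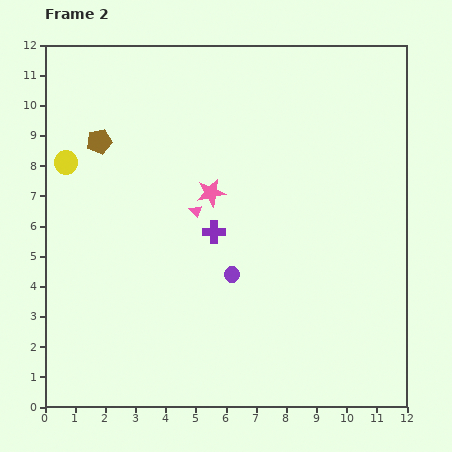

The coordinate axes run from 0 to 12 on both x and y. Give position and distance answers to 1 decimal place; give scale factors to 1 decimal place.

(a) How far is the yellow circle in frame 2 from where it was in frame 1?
3.5

The yellow circle moved from (3.3, 5.8) to (0.7, 8.1), a distance of √(2.6² + 2.3²) ≈ 3.5.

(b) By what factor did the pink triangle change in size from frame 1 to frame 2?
0.6×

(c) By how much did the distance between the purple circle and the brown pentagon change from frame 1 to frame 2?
+4.1

Distance in frame 1: 2.1. Distance in frame 2: 6.2.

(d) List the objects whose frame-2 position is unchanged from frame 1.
the purple cross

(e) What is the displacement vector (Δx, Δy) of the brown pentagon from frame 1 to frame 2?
(0.2, 4.6)

The brown pentagon was at (1.6, 4.2) in frame 1 and (1.8, 8.8) in frame 2.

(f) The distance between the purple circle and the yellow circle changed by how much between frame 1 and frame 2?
+3.5

Distance in frame 1: 3.1. Distance in frame 2: 6.6.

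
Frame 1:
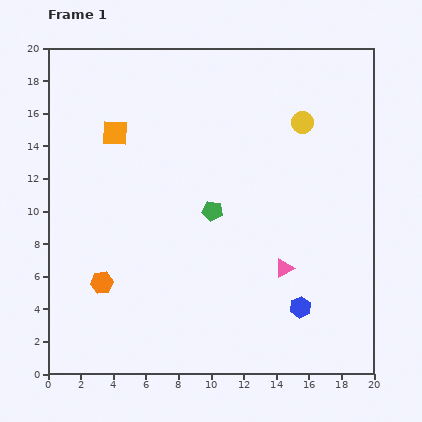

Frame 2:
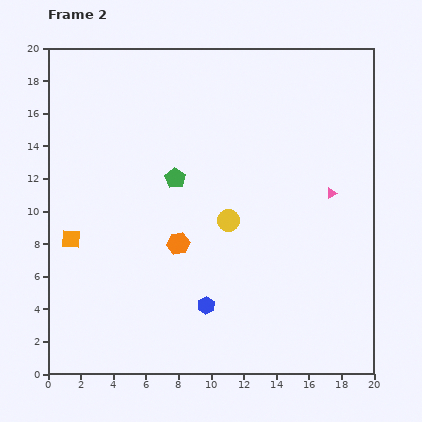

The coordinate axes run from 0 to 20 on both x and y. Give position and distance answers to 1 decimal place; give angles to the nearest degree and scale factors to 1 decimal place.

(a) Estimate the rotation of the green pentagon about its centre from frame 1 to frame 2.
22° clockwise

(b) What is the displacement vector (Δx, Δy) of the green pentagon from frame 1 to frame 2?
(-2.3, 2.0)

The green pentagon was at (10.1, 10.0) in frame 1 and (7.8, 12.0) in frame 2.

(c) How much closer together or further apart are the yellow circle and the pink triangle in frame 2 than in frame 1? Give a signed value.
-2.5

Distance in frame 1: 9.0. Distance in frame 2: 6.5.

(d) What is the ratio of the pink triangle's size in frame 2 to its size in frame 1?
0.6×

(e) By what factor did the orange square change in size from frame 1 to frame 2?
0.7×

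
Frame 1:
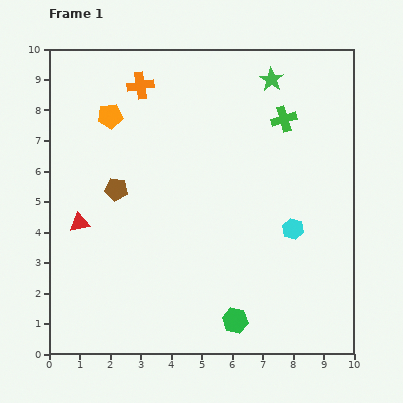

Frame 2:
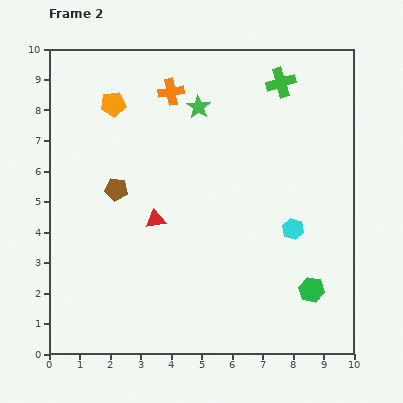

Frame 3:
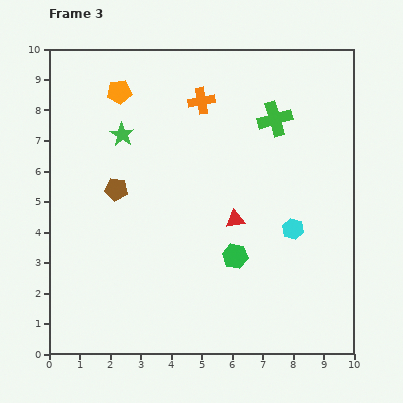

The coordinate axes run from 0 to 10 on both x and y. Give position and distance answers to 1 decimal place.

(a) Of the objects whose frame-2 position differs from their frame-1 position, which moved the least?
the orange pentagon

(moved 0.4)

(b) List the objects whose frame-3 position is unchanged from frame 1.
the cyan hexagon, the brown pentagon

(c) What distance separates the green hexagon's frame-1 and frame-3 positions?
2.1

The green hexagon moved from (6.1, 1.1) to (6.1, 3.2), a distance of √(0.0² + 2.1²) ≈ 2.1.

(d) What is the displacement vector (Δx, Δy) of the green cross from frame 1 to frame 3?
(-0.3, 0.0)

The green cross was at (7.7, 7.7) in frame 1 and (7.4, 7.7) in frame 3.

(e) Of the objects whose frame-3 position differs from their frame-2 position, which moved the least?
the orange pentagon

(moved 0.4)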